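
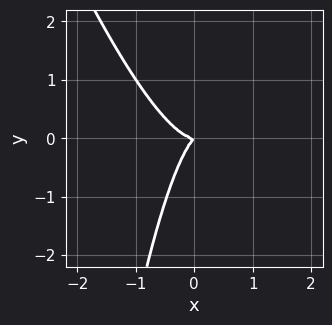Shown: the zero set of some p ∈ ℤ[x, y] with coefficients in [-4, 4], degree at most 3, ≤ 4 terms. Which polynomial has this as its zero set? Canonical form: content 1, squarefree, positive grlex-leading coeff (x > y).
3*x^3 + x^2*y - x*y + y^2

1. Degree: the shape is more complex than any degree-2 curve, so deg p = 3.
2. Checking where it meets the axes: one y-axis crossing is at y = 0; it meets the x-axis at x = 0 (among the integer gridlines).
3. Matching integer coefficients to the picture gives p.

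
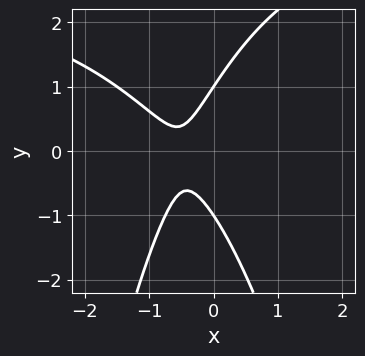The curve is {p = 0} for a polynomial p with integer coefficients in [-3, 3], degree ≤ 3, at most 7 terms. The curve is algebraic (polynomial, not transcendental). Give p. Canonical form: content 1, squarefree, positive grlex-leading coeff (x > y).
x^2*y - 3*x^2 + y^2 - 3*x - 1

First, deg p = 3.
Then, observable constraints: among the integer gridlines, it crosses the y-axis at y ∈ {-1, 1}; it misses every integer gridline on the x-axis.
Finally, putting this together gives p.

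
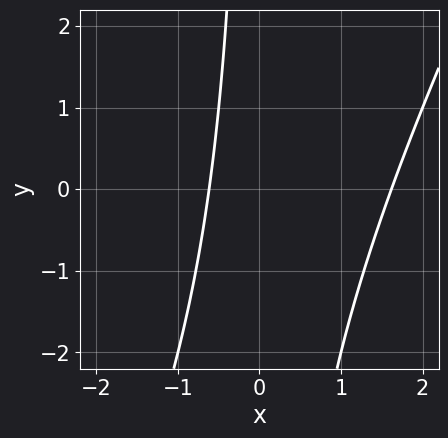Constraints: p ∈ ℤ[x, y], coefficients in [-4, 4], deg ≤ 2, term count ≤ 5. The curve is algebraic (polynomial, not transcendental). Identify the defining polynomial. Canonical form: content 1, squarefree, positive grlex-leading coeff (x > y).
2*x^2 - x*y - 2*x - 2

(a) deg p = 2.
(b) From the axis intercepts and sections: the curve avoids every integer y-axis point in the box.
(c) Fitting integer coefficients to these (and the overall shape) gives p.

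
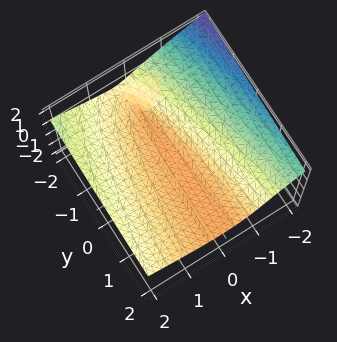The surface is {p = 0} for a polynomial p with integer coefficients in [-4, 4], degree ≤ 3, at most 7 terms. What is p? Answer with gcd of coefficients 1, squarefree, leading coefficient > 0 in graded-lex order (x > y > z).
3*z^3 - 2*x^2 + 3*x*z + 2*y*z + 3*z

(a) The picture has 2 separate pieces.
(b) deg p = 3.
(c) Reading off the gridlines: the visible y-axis segment lies entirely on the surface; one z-axis crossing is at z = 0; it meets the x-axis at x = 0 (among the integer gridlines).
(d) The integer polynomial consistent with all of this is the stated p.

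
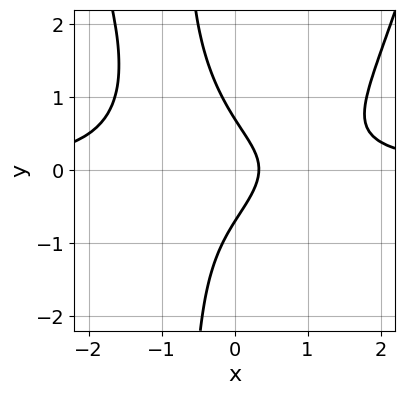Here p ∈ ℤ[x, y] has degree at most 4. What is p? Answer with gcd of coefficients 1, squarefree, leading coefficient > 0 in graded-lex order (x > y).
2*x^3*y - 3*x*y^2 - 2*y^2 - 3*x + 1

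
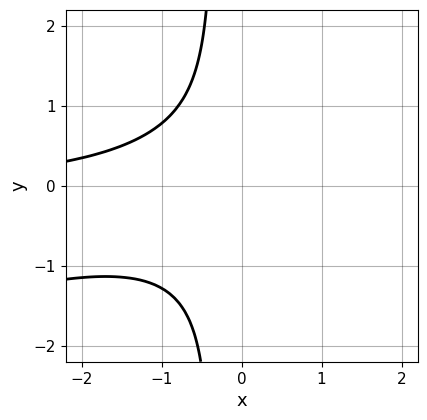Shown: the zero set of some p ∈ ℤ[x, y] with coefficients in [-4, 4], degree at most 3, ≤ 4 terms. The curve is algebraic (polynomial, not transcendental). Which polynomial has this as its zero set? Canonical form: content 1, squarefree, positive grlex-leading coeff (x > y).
x^2*y - 3*x*y^2 - y^2 - 2

Degree: no degree-2 curve has this shape, so deg p = 3.
Against the integer gridlines: the curve avoids every integer x-axis point in the box; no y-intercept at any integer in the box.
Together with the visible shape, these determine p as stated.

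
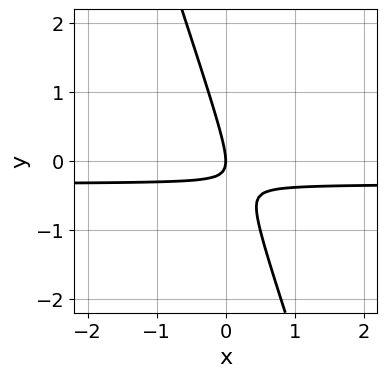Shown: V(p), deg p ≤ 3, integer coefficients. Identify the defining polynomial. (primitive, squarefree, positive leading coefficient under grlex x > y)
First, deg p = 2. The shape is more complex than any degree-1 curve.
Next, from the visible intercepts: it crosses the x-axis at the gridline x = 0; one y-axis crossing is at y = 0.
Finally, solving for integer coefficients yields p as stated.

3*x*y + y^2 + x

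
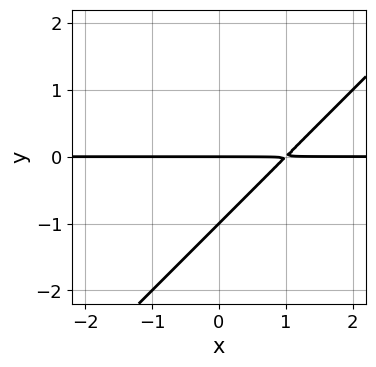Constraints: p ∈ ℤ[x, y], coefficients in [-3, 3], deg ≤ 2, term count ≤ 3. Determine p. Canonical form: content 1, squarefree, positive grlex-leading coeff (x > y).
x*y - y^2 - y

The degree is 2 — no degree-1 curve has this shape.
Checking where it meets the axes: among the integer gridlines, it crosses the y-axis at y ∈ {-1, 0}; the visible x-axis segment lies entirely on the curve.
Fitting integer coefficients to these (and the overall shape) gives p.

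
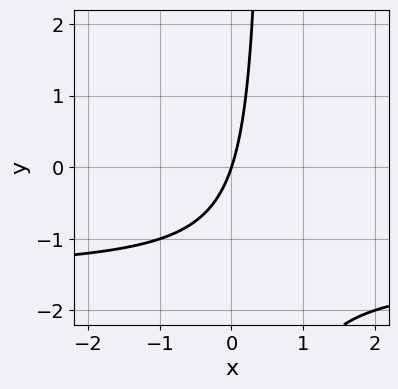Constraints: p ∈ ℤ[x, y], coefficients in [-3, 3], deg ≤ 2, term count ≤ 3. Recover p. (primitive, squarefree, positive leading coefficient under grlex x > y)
1. Degree: the shape is more complex than any degree-1 curve, so deg p = 2.
2. Observable constraints: one x-axis crossing is at x = 0; one y-axis crossing is at y = 0.
3. These observations pin down the coefficients.

2*x*y + 3*x - y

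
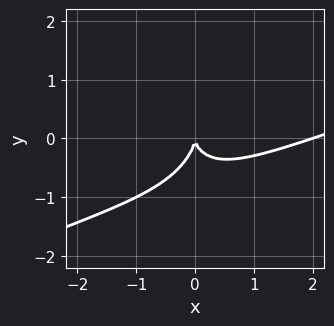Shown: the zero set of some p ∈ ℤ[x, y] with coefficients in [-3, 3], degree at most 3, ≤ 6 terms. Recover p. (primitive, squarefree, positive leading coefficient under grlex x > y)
1. Degree: the shape is more complex than any degree-2 curve, so deg p = 3.
2. Reading off the gridlines: among the integer gridlines, it crosses the x-axis at x ∈ {0, 2}; it meets the y-axis at y = 0 (among the integer gridlines).
3. Together with the visible shape, these determine p as stated.

x^3 - 3*x^2*y + x*y^2 - y^3 - 2*x^2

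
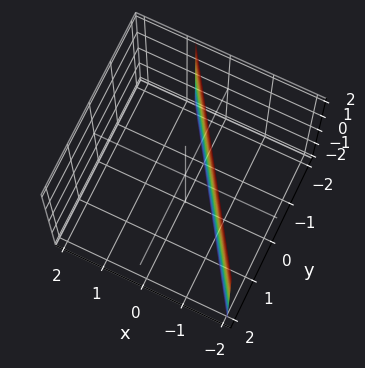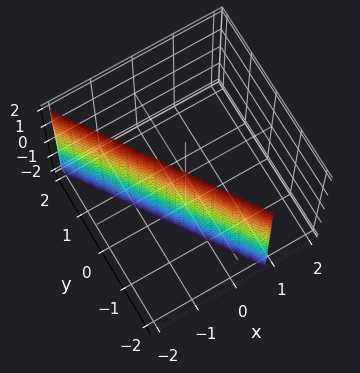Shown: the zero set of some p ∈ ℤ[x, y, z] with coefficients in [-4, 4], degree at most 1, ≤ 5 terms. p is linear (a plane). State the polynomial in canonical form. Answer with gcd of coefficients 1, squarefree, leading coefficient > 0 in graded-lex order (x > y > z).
3*x + 2*y + 2

Degree: every cross-section is a straight line — this is a plane, so deg p = 1.
Reading off the gridlines: the surface avoids every integer z-axis point in the box; it crosses the y-axis at the gridline y = -1.
The integer polynomial consistent with all of this is the stated p.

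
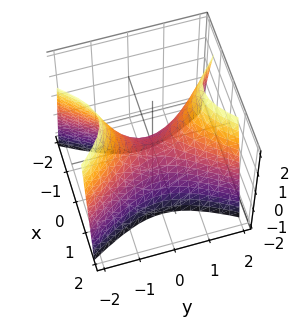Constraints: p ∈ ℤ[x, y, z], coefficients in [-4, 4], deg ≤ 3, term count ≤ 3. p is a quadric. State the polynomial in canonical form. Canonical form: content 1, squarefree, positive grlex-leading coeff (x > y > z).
2*x^2 - y^2 + z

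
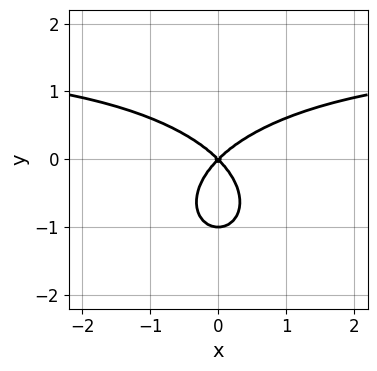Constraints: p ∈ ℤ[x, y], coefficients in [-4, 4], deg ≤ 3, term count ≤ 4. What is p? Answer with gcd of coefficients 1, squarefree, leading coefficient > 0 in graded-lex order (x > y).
2*x^2*y + 3*y^3 - 3*x^2 + 3*y^2

deg p = 3.
Symmetries: mirror symmetry x ↦ −x ⇒ only even powers of x.
Reading off the gridlines: among the integer gridlines, it crosses the y-axis at y ∈ {-1, 0}; one x-axis crossing is at x = 0.
Assembling these constraints gives the stated polynomial.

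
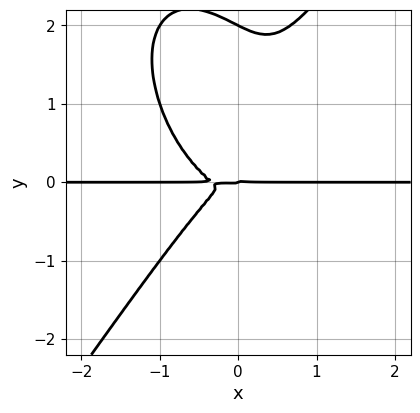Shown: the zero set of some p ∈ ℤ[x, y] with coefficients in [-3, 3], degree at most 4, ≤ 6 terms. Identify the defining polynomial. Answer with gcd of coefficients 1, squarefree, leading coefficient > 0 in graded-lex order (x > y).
3*x^3*y - y^4 + x^2*y - x*y^2 + 2*y^3

1. The degree is 4 — no degree-3 curve has this shape.
2. Reading off the gridlines: the visible x-axis segment lies entirely on the curve; among the integer gridlines, it crosses the y-axis at y ∈ {0, 2}.
3. Together with the visible shape, these determine p as stated.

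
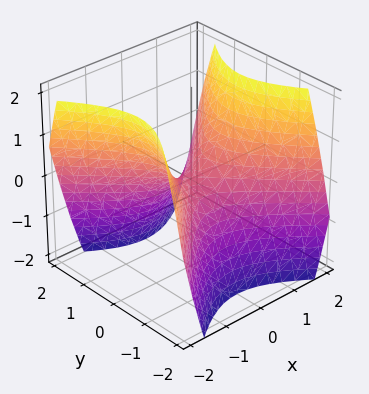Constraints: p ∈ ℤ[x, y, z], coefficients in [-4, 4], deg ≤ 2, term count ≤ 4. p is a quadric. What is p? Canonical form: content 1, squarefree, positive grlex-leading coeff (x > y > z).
1. The degree is 2 — a hyperbolic paraboloid; a quadric.
2. Symmetries: the x ↦ −x reflection is a symmetry, so x appears only in even powers; the y ↦ −y reflection is a symmetry, so y appears only in even powers.
3. From the axis intercepts and sections: it meets the x-axis at x = 0 (among the integer gridlines); it meets the y-axis at y = 0 (among the integer gridlines).
4. Matching integer coefficients to the picture gives p.

x^2 - y^2 - z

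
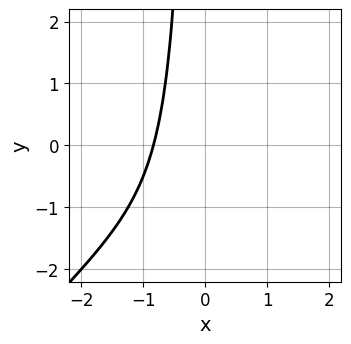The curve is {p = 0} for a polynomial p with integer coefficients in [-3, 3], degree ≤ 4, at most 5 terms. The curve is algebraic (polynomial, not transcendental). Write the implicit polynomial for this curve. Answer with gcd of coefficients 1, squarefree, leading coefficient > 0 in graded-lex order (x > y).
2*x^3 - 2*x^2*y + x + 2

1. The degree is 3 — a generic line meets the curve in up to 3 points.
2. From the axis intercepts and sections: it misses every integer gridline on the y-axis.
3. The integer polynomial consistent with all of this is the stated p.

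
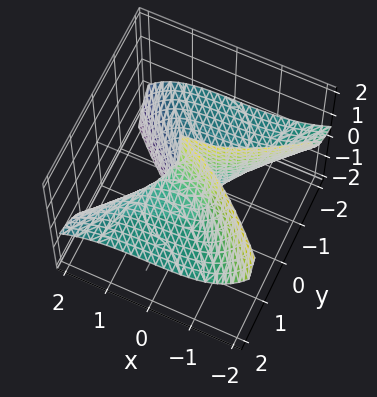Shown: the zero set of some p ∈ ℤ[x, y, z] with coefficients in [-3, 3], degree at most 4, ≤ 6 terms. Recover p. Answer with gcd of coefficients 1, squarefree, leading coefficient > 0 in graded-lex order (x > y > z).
First, degree: no degree-2 surface has this shape, so deg p = 3.
Then, reading off the gridlines: it crosses the y-axis at the gridline y = 0; the visible z-axis segment lies entirely on the surface.
Finally, the integer polynomial consistent with all of this is the stated p.

x^3 + x*y*z + 3*y^2*z - y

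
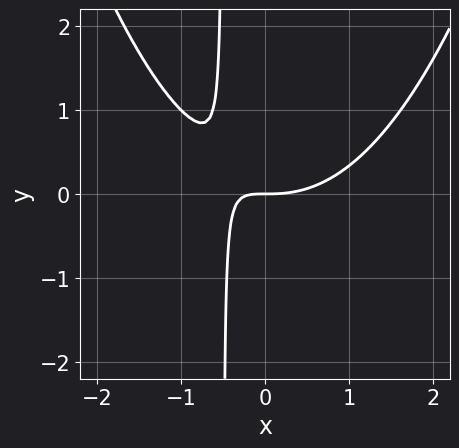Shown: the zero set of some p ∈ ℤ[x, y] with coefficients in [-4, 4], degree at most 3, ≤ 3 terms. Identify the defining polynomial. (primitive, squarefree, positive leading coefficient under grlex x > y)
(a) deg p = 3. A generic line meets the curve in up to 3 points.
(b) Checking where it meets the axes: it crosses the y-axis at the gridline y = 0; it meets the x-axis at x = 0 (among the integer gridlines).
(c) Fitting integer coefficients to these (and the overall shape) gives p.

x^3 - 2*x*y - y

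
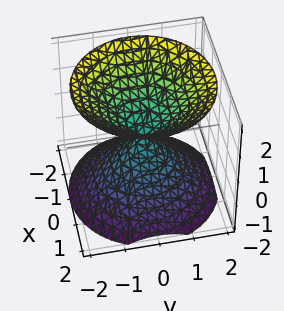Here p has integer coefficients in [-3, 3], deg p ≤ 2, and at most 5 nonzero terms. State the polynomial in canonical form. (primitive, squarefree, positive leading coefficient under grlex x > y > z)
There are 2 components. Treating them together as one polynomial.
Degree: two nappes meeting at a single point; a quadric, so deg p = 2.
By symmetry, every cross-section ⟂ z is a circle, so x, y appear only via x² + y²; mirror symmetry z ↦ −z ⇒ only even powers of z.
Reading off the gridlines: it meets the y-axis at y = 0 (among the integer gridlines); a circular section at z = -1 has radius exactly 1; it crosses the z-axis at the gridline z = 0.
Solving for integer coefficients yields p as stated.

x^2 + y^2 - z^2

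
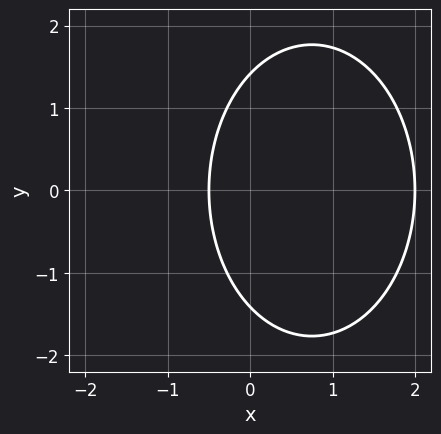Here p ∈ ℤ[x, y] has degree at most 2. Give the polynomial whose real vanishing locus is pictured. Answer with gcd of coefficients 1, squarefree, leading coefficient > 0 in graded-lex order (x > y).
2*x^2 + y^2 - 3*x - 2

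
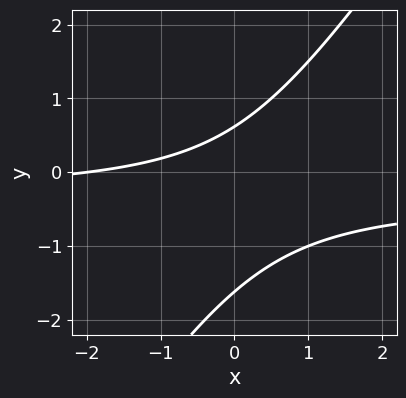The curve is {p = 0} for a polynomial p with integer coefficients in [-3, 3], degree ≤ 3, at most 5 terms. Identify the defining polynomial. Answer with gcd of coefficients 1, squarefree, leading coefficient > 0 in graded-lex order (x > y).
3*x*y - 2*y^2 + x - 2*y + 2

(a) Degree: no degree-1 curve has this shape, so deg p = 2.
(b) Against the integer gridlines: one x-axis crossing is at x = -2.
(c) Solving for integer coefficients yields p as stated.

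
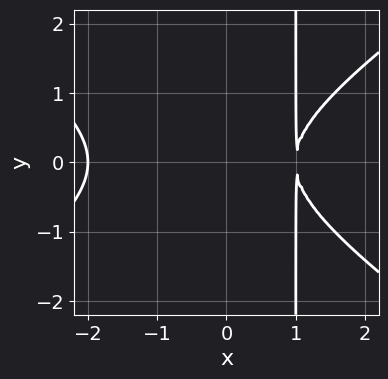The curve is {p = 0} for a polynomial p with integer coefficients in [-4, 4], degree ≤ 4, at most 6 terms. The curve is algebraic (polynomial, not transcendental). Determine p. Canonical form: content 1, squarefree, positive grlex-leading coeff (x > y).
deg p = 3. The shape is more complex than any degree-2 curve.
Symmetries: the y ↦ −y reflection is a symmetry, so y appears only in even powers.
Checking where it meets the axes: it meets the x-axis at x = -2 (among the integer gridlines); it misses every integer gridline on the y-axis.
Assembling these constraints gives the stated polynomial.

x^3 - 2*x*y^2 + 2*y^2 - 3*x + 2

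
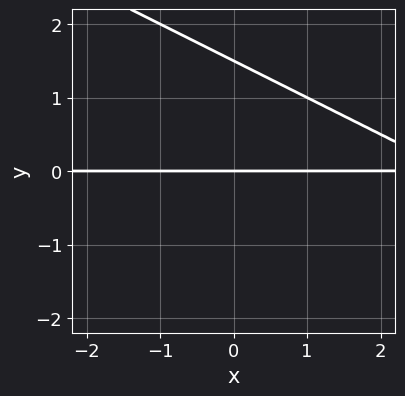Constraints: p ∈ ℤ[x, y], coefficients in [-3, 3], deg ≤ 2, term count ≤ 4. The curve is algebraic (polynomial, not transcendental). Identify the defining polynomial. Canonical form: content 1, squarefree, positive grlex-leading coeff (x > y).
x*y + 2*y^2 - 3*y

1. deg p = 2. The shape is more complex than any degree-1 curve.
2. From the axis intercepts and sections: the visible x-axis segment lies entirely on the curve; it meets the y-axis at y = 0 (among the integer gridlines).
3. Assembling these constraints gives the stated polynomial.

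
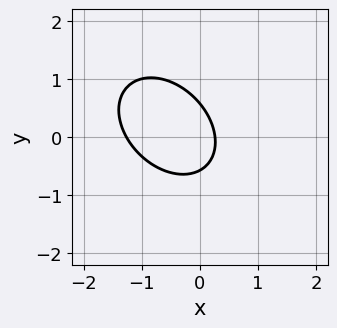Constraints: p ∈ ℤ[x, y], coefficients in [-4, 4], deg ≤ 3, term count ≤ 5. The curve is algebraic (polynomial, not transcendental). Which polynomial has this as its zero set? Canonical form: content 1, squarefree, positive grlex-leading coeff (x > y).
deg p = 2. No degree-1 curve has this shape.
Putting this together gives p.

3*x^2 + 2*x*y + 3*y^2 + 3*x - 1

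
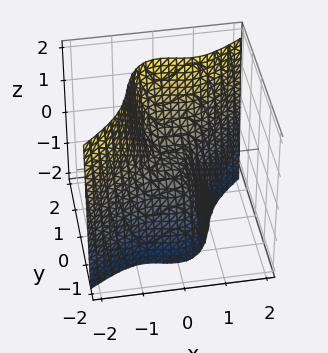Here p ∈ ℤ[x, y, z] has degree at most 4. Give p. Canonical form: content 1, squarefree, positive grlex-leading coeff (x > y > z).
2*x^3 - 2*x^2*y - y^3 + z

1. The degree is 3 — a generic line meets the surface in up to 3 points.
2. From the visible intercepts: one x-axis crossing is at x = 0; one y-axis crossing is at y = 0.
3. The integer polynomial consistent with all of this is the stated p.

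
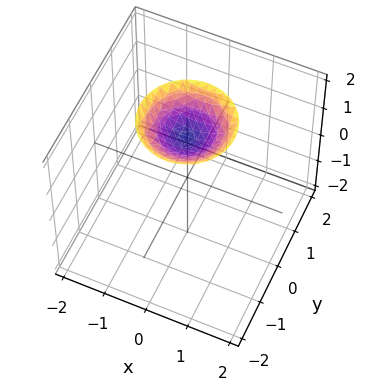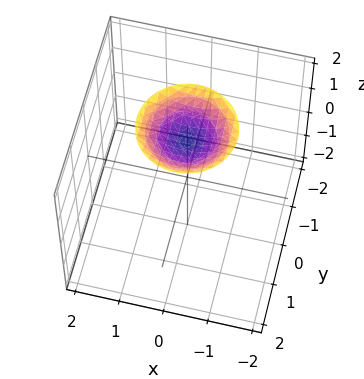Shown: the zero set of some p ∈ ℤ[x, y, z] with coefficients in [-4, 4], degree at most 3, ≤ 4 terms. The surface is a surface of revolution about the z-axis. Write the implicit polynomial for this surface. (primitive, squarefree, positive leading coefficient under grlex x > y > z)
Degree: a generic line meets the surface in up to 2 points, so deg p = 2.
Symmetry: the surface is invariant under rotation about z: p = q(x² + y², z).
Observable constraints: a circular section at z = 2 has radius exactly 1; the surface avoids every integer y-axis point in the box; it misses every integer gridline on the x-axis.
These observations pin down the coefficients.

x^2 + y^2 - 2*z + 3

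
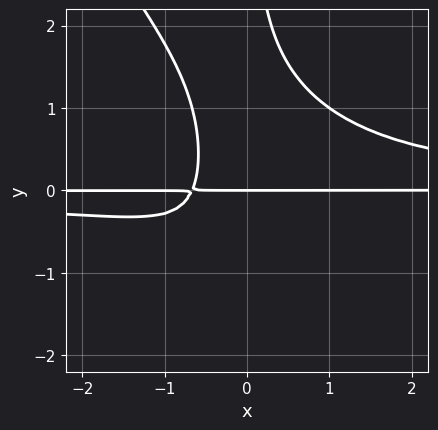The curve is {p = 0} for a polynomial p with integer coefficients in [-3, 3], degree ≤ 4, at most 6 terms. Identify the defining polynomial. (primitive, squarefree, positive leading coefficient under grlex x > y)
3*x^2*y^2 + 2*x*y^3 - 3*x*y - 2*y

First, degree: a generic line meets the curve in up to 4 points, so deg p = 4.
Then, against the integer gridlines: one y-axis crossing is at y = 0; the visible x-axis segment lies entirely on the curve.
Finally, assembling these constraints gives the stated polynomial.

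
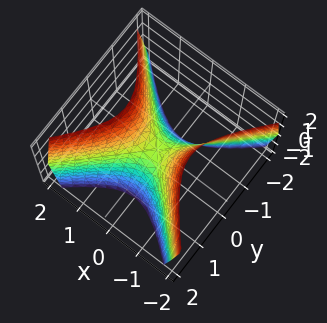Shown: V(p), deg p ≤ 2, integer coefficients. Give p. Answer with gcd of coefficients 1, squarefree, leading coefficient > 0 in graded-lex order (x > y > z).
2*x^2 - 2*y^2 - z

First, degree: a saddle surface; a quadric, so deg p = 2.
Next, symmetries: mirror symmetry x ↦ −x ⇒ only even powers of x; the y ↦ −y reflection is a symmetry, so y appears only in even powers.
Next, observable constraints: it crosses the y-axis at the gridline y = 0; it meets the z-axis at z = 0 (among the integer gridlines); it crosses the x-axis at the gridline x = 0.
Finally, matching integer coefficients to the picture gives p.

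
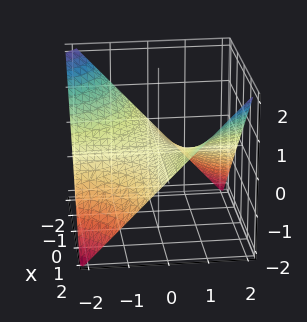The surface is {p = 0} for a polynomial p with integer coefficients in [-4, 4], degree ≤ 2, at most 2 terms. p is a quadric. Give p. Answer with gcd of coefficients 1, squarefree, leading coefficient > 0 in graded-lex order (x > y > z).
First, the degree is 2 — a saddle surface; a quadric.
Then, from the visible intercepts: the visible x-axis segment lies entirely on the surface; the visible y-axis segment lies entirely on the surface.
Finally, these observations pin down the coefficients.

x*y - 2*z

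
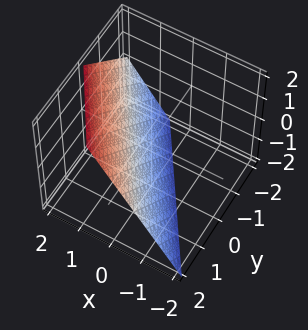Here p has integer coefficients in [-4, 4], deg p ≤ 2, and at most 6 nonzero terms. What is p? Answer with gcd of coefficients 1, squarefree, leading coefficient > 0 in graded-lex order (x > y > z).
First, the degree is 1 — every cross-section is a straight line — this is a plane.
Next, observable constraints: one z-axis crossing is at z = -1; it meets the y-axis at y = 1 (among the integer gridlines).
Finally, these observations pin down the coefficients.

3*x + 2*y - 2*z - 2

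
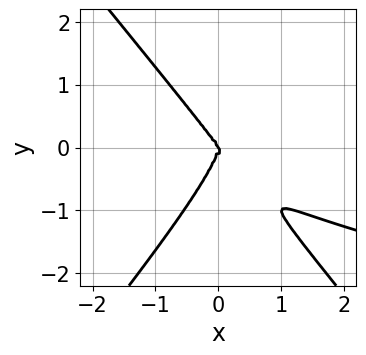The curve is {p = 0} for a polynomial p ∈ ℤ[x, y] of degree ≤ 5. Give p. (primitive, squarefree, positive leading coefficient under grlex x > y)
First, degree: a generic line meets the curve in up to 4 points, so deg p = 4.
Then, checking where it meets the axes: one y-axis crossing is at y = 0; it meets the x-axis at x = 0 (among the integer gridlines).
Finally, assembling these constraints gives the stated polynomial.

3*x^2*y^2 - 2*y^4 - 3*x^3 - 2*x^2*y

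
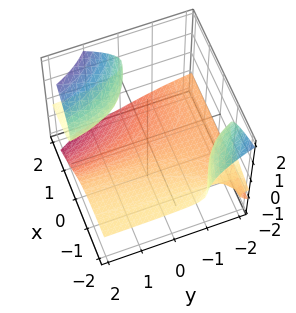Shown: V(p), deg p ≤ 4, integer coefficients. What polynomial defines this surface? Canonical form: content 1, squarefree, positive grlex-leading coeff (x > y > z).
There are 2 components.
deg p = 3.
From the visible intercepts: no y-intercept at any integer in the box; it meets the z-axis at z = -1 (among the integer gridlines); the surface avoids every integer x-axis point in the box.
Fitting integer coefficients to these (and the overall shape) gives p.

2*x*y*z - 2*z^3 + x*y + 2*x*z - 2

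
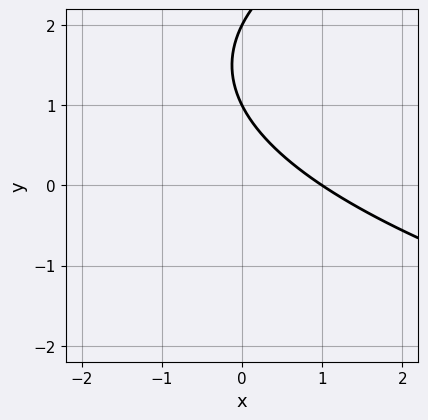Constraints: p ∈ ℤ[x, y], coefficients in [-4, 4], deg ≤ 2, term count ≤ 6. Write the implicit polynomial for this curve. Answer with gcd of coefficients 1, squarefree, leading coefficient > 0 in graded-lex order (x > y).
(a) The degree is 2 — a generic line meets the curve in up to 2 points.
(b) Checking where it meets the axes: the y-axis gridline crossings are at y ∈ {1, 2}; one x-axis crossing is at x = 1.
(c) Together with the visible shape, these determine p as stated.

y^2 - 2*x - 3*y + 2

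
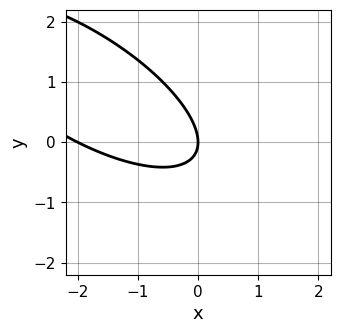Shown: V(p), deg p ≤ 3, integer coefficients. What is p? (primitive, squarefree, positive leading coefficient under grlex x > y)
x^2 + 2*x*y + 2*y^2 + 2*x

1. The degree is 2 — no degree-1 curve has this shape.
2. Checking where it meets the axes: it crosses the y-axis at the gridline y = 0; among the integer gridlines, it crosses the x-axis at x ∈ {-2, 0}.
3. Fitting integer coefficients to these (and the overall shape) gives p.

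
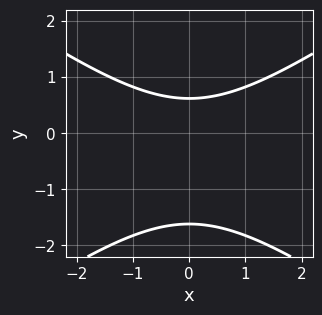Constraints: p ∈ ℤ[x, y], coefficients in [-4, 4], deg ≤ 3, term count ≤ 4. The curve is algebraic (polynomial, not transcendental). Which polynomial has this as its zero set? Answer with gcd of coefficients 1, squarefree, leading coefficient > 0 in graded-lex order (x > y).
x^2 - 2*y^2 - 2*y + 2

First, degree: a generic line meets the curve in up to 2 points, so deg p = 2.
Next, symmetries: mirror symmetry x ↦ −x ⇒ only even powers of x.
Next, against the integer gridlines: the curve avoids every integer x-axis point in the box.
Finally, together with the visible shape, these determine p as stated.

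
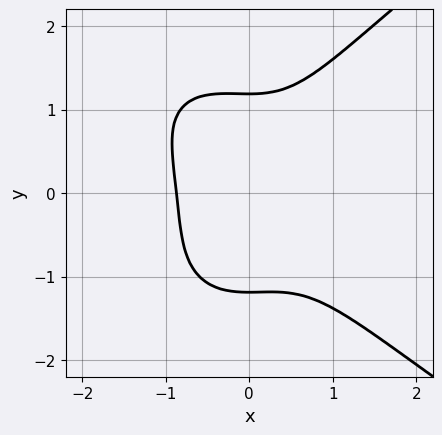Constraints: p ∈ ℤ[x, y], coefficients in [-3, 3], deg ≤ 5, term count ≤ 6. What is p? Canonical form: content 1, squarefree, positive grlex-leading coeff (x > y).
y^4 - 3*x^3 - x^2*y - 2

1. deg p = 4.
2. Putting this together gives p.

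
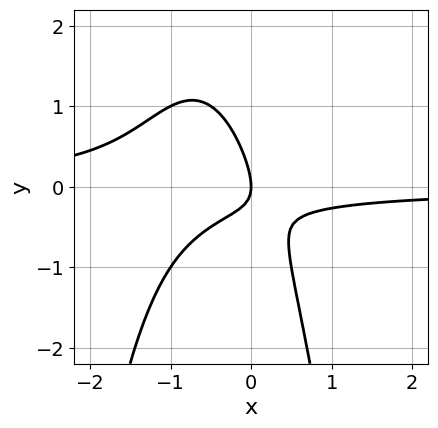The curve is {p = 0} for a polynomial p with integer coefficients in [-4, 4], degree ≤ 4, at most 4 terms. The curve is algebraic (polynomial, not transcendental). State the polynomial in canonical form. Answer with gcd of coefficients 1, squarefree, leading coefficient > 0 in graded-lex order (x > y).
2*x^2*y + 2*x*y + y^2 + x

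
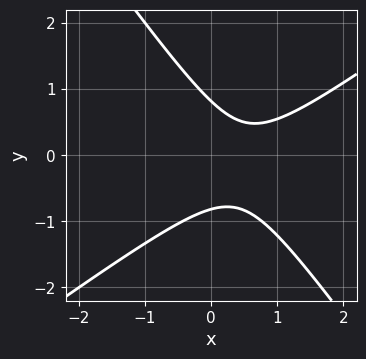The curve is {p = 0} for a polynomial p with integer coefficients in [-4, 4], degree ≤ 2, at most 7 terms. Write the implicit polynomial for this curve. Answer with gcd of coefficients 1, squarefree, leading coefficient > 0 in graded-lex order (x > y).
3*x^2 - 2*x*y - 3*y^2 - 3*x + 2

Degree: a generic line meets the curve in up to 2 points, so deg p = 2.
Observable constraints: it misses every integer gridline on the x-axis.
Matching integer coefficients to the picture gives p.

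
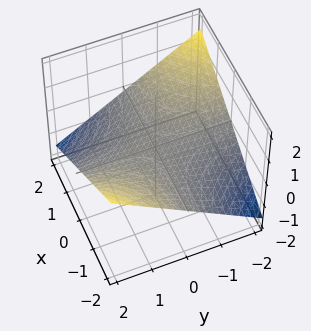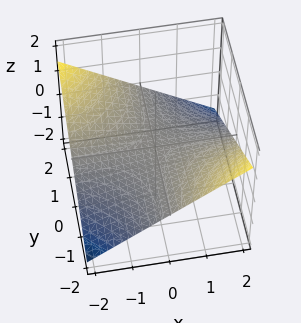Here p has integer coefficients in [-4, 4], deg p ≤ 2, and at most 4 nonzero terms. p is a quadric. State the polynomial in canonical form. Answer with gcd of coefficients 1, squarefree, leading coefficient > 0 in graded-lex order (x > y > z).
(a) Degree: a hyperbolic paraboloid; a quadric, so deg p = 2.
(b) Observable constraints: one z-axis crossing is at z = 0; the visible y-axis segment lies entirely on the surface; every point of the x-axis in the box is on the surface.
(c) Together with the visible shape, these determine p as stated.

x*y + 3*z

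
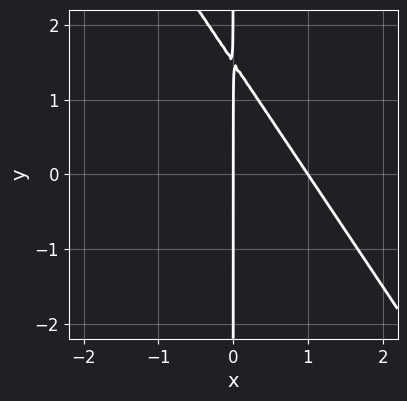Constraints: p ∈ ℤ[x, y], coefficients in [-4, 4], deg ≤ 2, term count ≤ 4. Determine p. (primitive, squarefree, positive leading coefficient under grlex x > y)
3*x^2 + 2*x*y - 3*x

1. Degree: no degree-1 curve has this shape, so deg p = 2.
2. Checking where it meets the axes: the x-axis gridline crossings are at x ∈ {0, 1}; every point of the y-axis in the box is on the curve.
3. Assembling these constraints gives the stated polynomial.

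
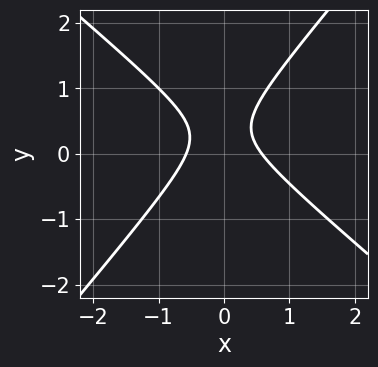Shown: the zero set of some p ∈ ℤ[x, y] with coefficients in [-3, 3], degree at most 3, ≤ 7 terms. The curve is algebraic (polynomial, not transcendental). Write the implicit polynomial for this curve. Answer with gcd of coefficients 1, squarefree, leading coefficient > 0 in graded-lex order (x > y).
The degree is 2 — no degree-1 curve has this shape.
Against the integer gridlines: no y-intercept at any integer in the box.
Matching integer coefficients to the picture gives p.

3*x^2 + x*y - 3*y^2 + 2*y - 1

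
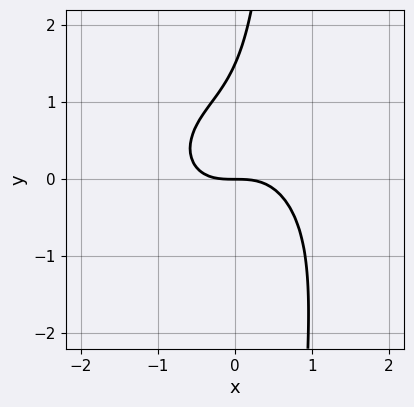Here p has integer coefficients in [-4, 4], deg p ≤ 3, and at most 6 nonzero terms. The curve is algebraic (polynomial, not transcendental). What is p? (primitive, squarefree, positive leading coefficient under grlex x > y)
3*x^3 + 3*x*y^2 - 2*y^2 + 3*y

The degree is 3 — a generic line meets the curve in up to 3 points.
Reading off the gridlines: it crosses the x-axis at the gridline x = 0; it meets the y-axis at y = 0 (among the integer gridlines).
These observations pin down the coefficients.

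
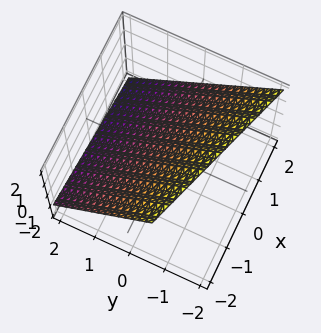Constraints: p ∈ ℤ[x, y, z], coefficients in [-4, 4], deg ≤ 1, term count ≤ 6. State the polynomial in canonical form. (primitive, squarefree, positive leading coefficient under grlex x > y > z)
First, deg p = 1. The surface is flat (a plane).
Then, against the integer gridlines: one x-axis crossing is at x = 2.
Finally, putting this together gives p.

x + 3*y + 3*z - 2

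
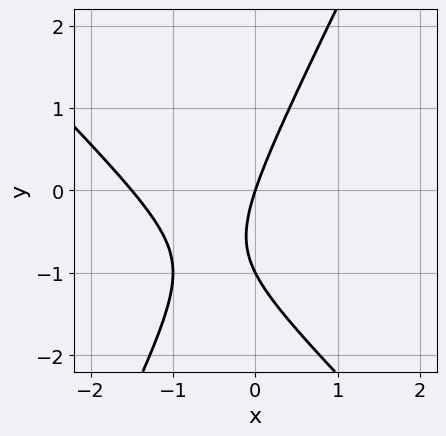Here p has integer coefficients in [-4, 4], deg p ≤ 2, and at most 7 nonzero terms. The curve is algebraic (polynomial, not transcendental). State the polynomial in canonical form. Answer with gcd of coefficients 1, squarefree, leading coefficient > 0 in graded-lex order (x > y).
The degree is 2 — the shape is more complex than any degree-1 curve.
From the axis intercepts and sections: the y-axis gridline crossings are at y ∈ {-1, 0}; it crosses the x-axis at the gridline x = 0.
Solving for integer coefficients yields p as stated.

2*x^2 + x*y - y^2 + 3*x - y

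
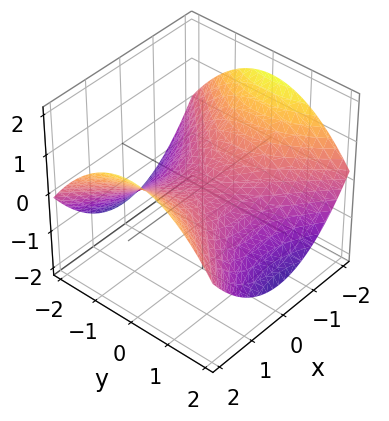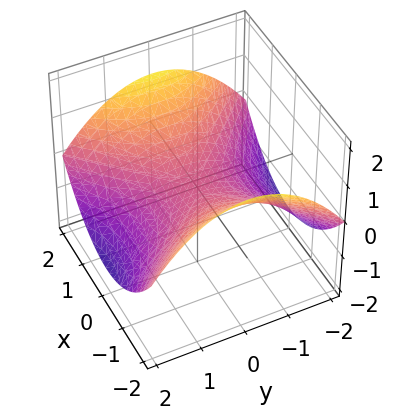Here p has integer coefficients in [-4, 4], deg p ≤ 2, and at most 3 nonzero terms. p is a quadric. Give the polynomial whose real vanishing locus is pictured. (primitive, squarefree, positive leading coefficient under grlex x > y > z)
x^2 - y^2 - 3*z

(a) Degree: a hyperbolic paraboloid; a quadric, so deg p = 2.
(b) Symmetries: the y ↦ −y reflection is a symmetry, so y appears only in even powers; it's symmetric under x → −x, forcing even powers of x.
(c) From the visible intercepts: it crosses the z-axis at the gridline z = 0; it crosses the x-axis at the gridline x = 0.
(d) Assembling these constraints gives the stated polynomial.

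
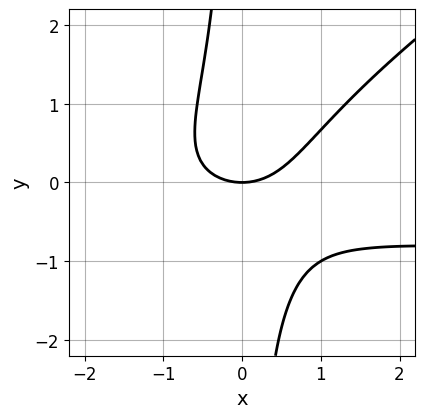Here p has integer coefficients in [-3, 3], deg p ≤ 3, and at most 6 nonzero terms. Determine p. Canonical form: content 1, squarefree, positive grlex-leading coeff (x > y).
deg p = 3.
Checking where it meets the axes: one x-axis crossing is at x = 0; one y-axis crossing is at y = 0.
These observations pin down the coefficients.

2*x^2*y - 3*x*y^2 + 2*x^2 - 3*y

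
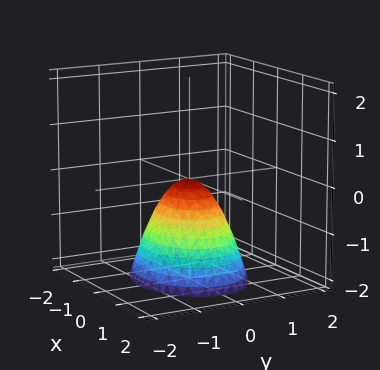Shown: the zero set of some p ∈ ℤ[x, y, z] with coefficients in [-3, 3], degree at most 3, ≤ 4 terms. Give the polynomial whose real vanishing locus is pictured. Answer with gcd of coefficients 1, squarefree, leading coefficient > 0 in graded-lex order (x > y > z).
2*x^2 + 3*y^2 + 2*z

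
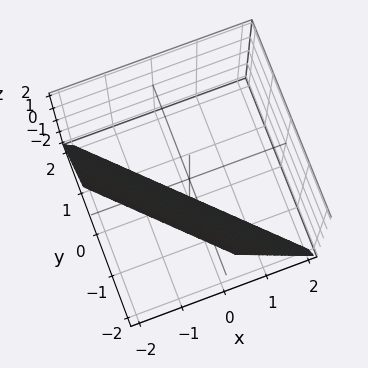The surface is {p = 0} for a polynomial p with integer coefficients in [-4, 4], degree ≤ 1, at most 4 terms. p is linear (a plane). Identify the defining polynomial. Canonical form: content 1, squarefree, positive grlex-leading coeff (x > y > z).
(a) Degree: every cross-section is a straight line — this is a plane, so deg p = 1.
(b) Reading off the gridlines: one x-axis crossing is at x = -1; it crosses the y-axis at the gridline y = -1; it meets the z-axis at z = -2 (among the integer gridlines).
(c) Together with the visible shape, these determine p as stated.

2*x + 2*y + z + 2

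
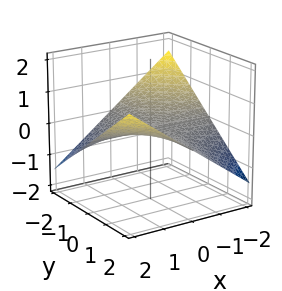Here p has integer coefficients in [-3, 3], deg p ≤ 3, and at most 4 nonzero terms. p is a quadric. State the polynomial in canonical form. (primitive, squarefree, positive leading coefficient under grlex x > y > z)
The degree is 2 — a saddle surface; a quadric.
Reading off the gridlines: every point of the x-axis in the box is on the surface; the visible y-axis segment lies entirely on the surface; one z-axis crossing is at z = 0.
The integer polynomial consistent with all of this is the stated p.

x*y - 3*z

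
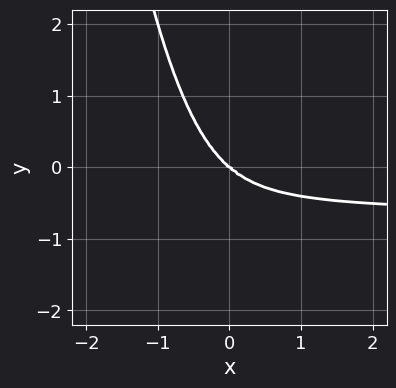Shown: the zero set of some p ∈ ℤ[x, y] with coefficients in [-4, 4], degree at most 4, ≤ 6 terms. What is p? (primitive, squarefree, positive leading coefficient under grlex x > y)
First, the degree is 4 — no degree-3 curve has this shape.
Next, checking where it meets the axes: it meets the x-axis at x = 0 (among the integer gridlines); one y-axis crossing is at y = 0.
Finally, the integer polynomial consistent with all of this is the stated p.

3*x^3*y - 3*x^2*y^2 + 2*x^3 - x*y^2 + 2*y^3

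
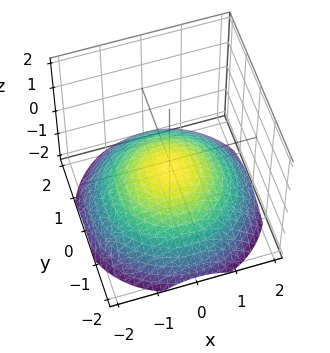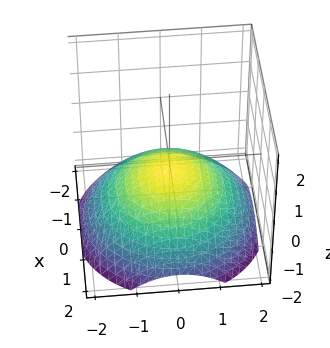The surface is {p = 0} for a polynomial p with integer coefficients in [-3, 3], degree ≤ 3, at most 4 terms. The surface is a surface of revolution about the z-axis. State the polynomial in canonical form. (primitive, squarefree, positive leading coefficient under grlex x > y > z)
(a) deg p = 2. The shape is more complex than any degree-1 surface.
(b) By symmetry, the surface is invariant under rotation about z: p = q(x² + y², z).
(c) From the visible intercepts: it misses every integer gridline on the y-axis; the surface avoids every integer x-axis point in the box; a circular section at z = -1 has radius between 1 and 2.
(d) Matching integer coefficients to the picture gives p.

x^2 + y^2 + 3*z + 1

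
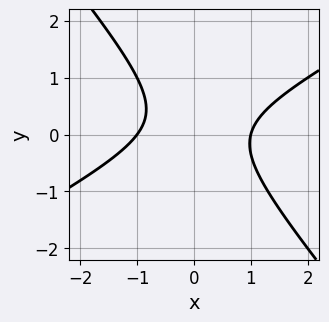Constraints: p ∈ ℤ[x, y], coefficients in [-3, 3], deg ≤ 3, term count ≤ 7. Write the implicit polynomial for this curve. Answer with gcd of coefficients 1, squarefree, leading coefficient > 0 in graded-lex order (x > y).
2*x^2 - 2*x*y - 3*y^2 + y - 2

First, degree: a generic line meets the curve in up to 2 points, so deg p = 2.
Next, observable constraints: it misses every integer gridline on the y-axis; among the integer gridlines, it crosses the x-axis at x ∈ {-1, 1}.
Finally, fitting integer coefficients to these (and the overall shape) gives p.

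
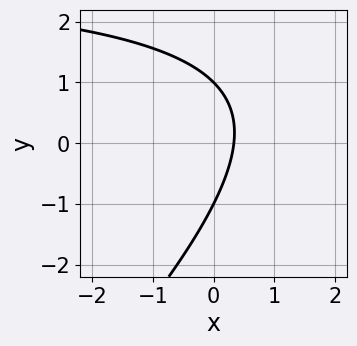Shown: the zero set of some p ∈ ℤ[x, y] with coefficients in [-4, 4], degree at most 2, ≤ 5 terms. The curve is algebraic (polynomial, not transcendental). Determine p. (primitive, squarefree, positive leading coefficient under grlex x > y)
First, the degree is 2 — a generic line meets the curve in up to 2 points.
Then, checking where it meets the axes: among the integer gridlines, it crosses the y-axis at y ∈ {-1, 1}.
Finally, putting this together gives p.

x*y - y^2 - 3*x + 1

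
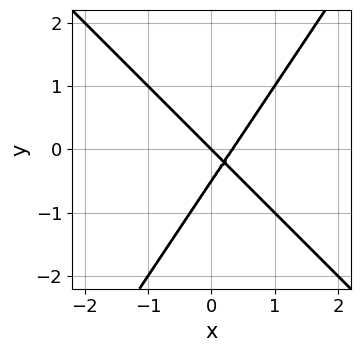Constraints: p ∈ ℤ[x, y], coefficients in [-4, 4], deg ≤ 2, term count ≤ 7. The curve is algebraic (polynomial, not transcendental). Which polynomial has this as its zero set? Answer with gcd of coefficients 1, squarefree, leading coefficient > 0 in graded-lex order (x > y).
(a) deg p = 2.
(b) From the visible intercepts: one x-axis crossing is at x = 0; it meets the y-axis at y = 0 (among the integer gridlines).
(c) Solving for integer coefficients yields p as stated.

3*x^2 + x*y - 2*y^2 - x - y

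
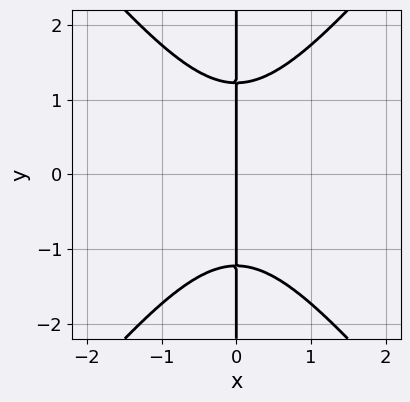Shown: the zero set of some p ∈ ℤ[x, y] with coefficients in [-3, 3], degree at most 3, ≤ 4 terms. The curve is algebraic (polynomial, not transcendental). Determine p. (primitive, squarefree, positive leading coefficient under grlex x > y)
(a) The degree is 3 — no degree-2 curve has this shape.
(b) Symmetries: mirror symmetry y ↦ −y ⇒ only even powers of y.
(c) From the visible intercepts: it crosses the x-axis at the gridline x = 0; every point of the y-axis in the box is on the curve.
(d) Fitting integer coefficients to these (and the overall shape) gives p.

3*x^3 - 2*x*y^2 + 3*x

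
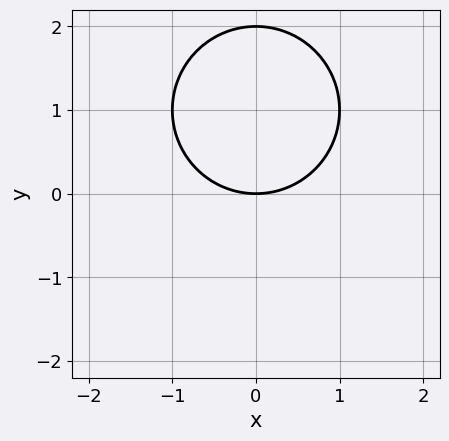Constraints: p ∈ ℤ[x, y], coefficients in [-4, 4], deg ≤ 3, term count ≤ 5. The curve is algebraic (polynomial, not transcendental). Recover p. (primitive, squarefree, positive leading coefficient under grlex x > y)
1. The degree is 2 — no degree-1 curve has this shape.
2. Symmetries: mirror symmetry x ↦ −x ⇒ only even powers of x.
3. Observable constraints: it crosses the x-axis at the gridline x = 0; among the integer gridlines, it crosses the y-axis at y ∈ {0, 2}.
4. The integer polynomial consistent with all of this is the stated p.

x^2 + y^2 - 2*y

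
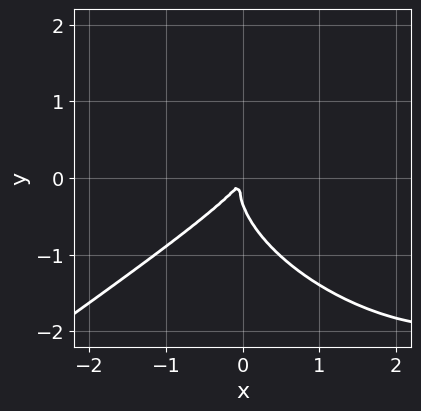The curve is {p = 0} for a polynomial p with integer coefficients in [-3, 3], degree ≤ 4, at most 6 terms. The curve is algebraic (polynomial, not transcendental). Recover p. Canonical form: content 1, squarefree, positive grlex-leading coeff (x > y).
(a) deg p = 3. The shape is more complex than any degree-2 curve.
(b) Matching integer coefficients to the picture gives p.

x^3 - 3*y^3 - 3*x^2 + 3*x*y - y^2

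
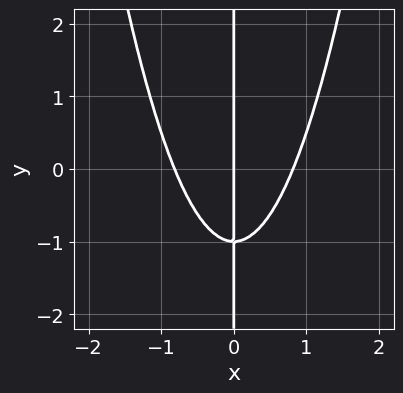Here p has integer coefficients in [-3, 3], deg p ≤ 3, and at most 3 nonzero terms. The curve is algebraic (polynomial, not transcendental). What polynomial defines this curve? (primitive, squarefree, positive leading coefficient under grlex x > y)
3*x^3 - 2*x*y - 2*x

First, the degree is 3 — a generic line meets the curve in up to 3 points.
Next, from the visible intercepts: every point of the y-axis in the box is on the curve; one x-axis crossing is at x = 0.
Finally, assembling these constraints gives the stated polynomial.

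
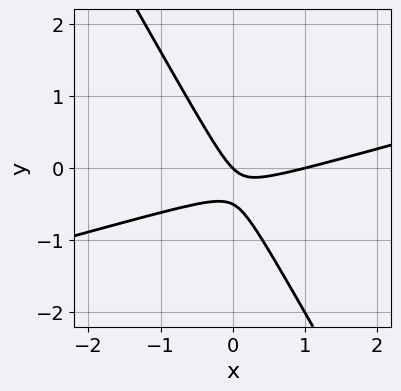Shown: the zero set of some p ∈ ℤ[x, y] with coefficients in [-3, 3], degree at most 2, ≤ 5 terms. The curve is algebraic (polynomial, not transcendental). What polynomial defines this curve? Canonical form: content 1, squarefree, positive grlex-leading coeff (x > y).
x^2 - 3*x*y - 2*y^2 - x - y

The degree is 2 — the shape is more complex than any degree-1 curve.
From the axis intercepts and sections: it meets the y-axis at y = 0 (among the integer gridlines); among the integer gridlines, it crosses the x-axis at x ∈ {0, 1}.
Putting this together gives p.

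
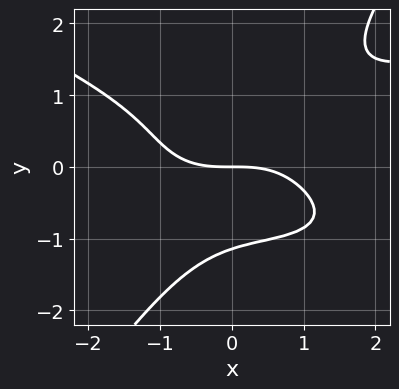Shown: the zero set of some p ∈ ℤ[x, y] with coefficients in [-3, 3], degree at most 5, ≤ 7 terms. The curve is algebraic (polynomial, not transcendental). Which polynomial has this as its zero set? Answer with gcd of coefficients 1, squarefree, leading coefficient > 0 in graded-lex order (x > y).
x^2*y^2 + 2*x*y^3 - 2*y^4 - x^3 - 3*y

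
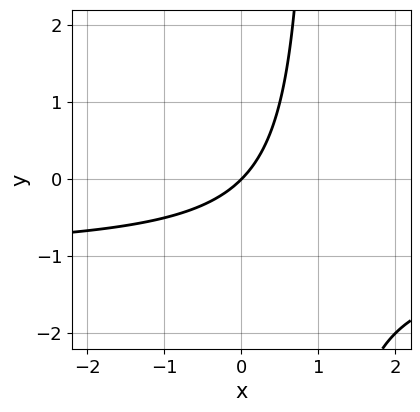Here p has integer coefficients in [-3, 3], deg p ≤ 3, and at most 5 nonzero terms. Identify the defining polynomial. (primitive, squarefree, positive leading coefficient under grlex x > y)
x*y + x - y

Degree: a generic line meets the curve in up to 2 points, so deg p = 2.
Against the integer gridlines: it meets the y-axis at y = 0 (among the integer gridlines); it meets the x-axis at x = 0 (among the integer gridlines).
The integer polynomial consistent with all of this is the stated p.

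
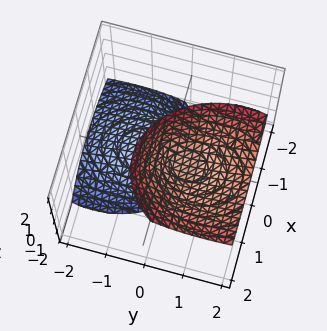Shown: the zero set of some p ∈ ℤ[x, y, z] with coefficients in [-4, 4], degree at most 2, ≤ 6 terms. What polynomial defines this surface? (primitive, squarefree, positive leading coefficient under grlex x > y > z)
3*x^2 - 2*x*z + 2*y^2 - 3*y*z - z^2 + 1

First, the picture has 2 separate pieces. They look like related sheets of one shape, so recover p as a whole.
Next, degree: a generic line meets the surface in up to 2 points, so deg p = 2.
Then, checking where it meets the axes: no y-intercept at any integer in the box; the z-axis gridline crossings are at z ∈ {-1, 1}; the surface avoids every integer x-axis point in the box.
Finally, assembling these constraints gives the stated polynomial.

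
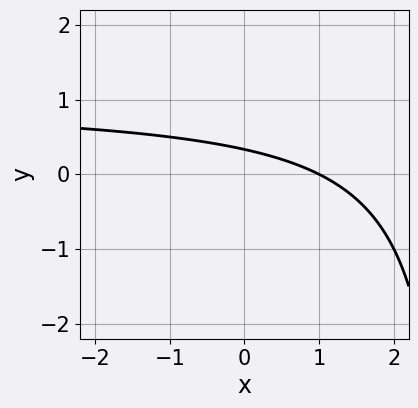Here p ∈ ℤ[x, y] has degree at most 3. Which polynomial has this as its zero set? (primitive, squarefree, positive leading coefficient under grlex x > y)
x*y - x - 3*y + 1

(a) Degree: the shape is more complex than any degree-1 curve, so deg p = 2.
(b) Against the integer gridlines: it meets the x-axis at x = 1 (among the integer gridlines).
(c) Solving for integer coefficients yields p as stated.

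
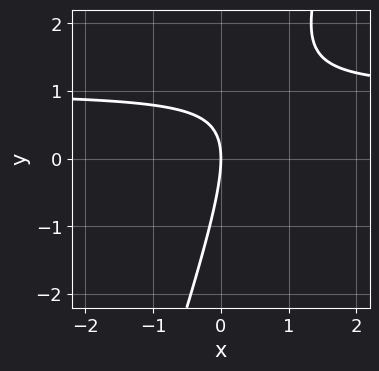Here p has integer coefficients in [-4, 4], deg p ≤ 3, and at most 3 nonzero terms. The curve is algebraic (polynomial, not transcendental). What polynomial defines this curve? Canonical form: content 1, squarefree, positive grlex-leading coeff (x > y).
3*x*y - y^2 - 3*x

(a) deg p = 2. The shape is more complex than any degree-1 curve.
(b) Checking where it meets the axes: one y-axis crossing is at y = 0; it meets the x-axis at x = 0 (among the integer gridlines).
(c) Solving for integer coefficients yields p as stated.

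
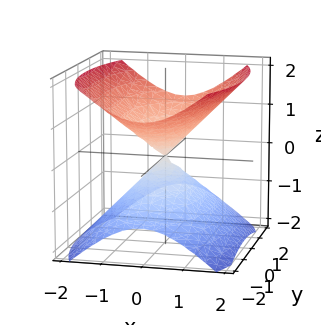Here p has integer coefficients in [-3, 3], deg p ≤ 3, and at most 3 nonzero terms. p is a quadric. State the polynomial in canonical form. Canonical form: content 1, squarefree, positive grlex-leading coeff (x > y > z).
1. The picture has 2 separate pieces. They look like related sheets of one shape, so recover p as a whole.
2. Degree: two nappes meeting at a single point; a quadric, so deg p = 2.
3. Symmetries: the y ↦ −y reflection is a symmetry, so y appears only in even powers; mirror symmetry z ↦ −z ⇒ only even powers of z; the x ↦ −x reflection is a symmetry, so x appears only in even powers.
4. Against the integer gridlines: it crosses the x-axis at the gridline x = 0; it crosses the z-axis at the gridline z = 0; it crosses the y-axis at the gridline y = 0.
5. Putting this together gives p.

3*x^2 + y^2 - 3*z^2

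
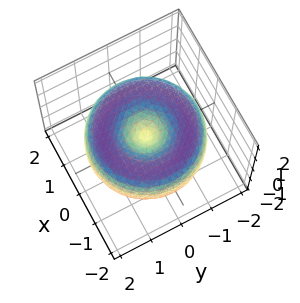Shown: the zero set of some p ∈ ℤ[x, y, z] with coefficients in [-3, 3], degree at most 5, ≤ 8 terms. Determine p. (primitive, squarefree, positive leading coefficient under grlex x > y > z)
1. Degree: the shape is more complex than any degree-3 surface, so deg p = 4.
2. Symmetries: rotational symmetry about the z-axis ⇒ p depends on x, y only through x² + y².
3. Reading off the gridlines: a circular section at z = 0 has radius between 1 and 2; one y-axis crossing is at y = 0.
4. Putting this together gives p.

x^4 + 2*x^2*y^2 + y^4 - 3*x^2 - 3*y^2 + 3*z^2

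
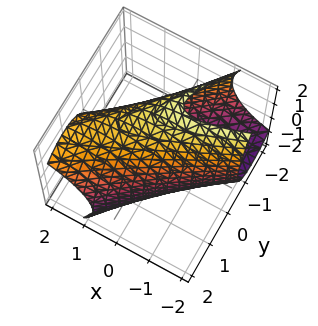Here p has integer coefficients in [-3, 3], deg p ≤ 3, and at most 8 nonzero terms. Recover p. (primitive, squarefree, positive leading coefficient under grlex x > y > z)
1. The degree is 2 — the shape is more complex than any degree-1 surface.
2. Matching integer coefficients to the picture gives p.

x^2 - 3*x*y + 2*y^2 + y*z + z^2 - 3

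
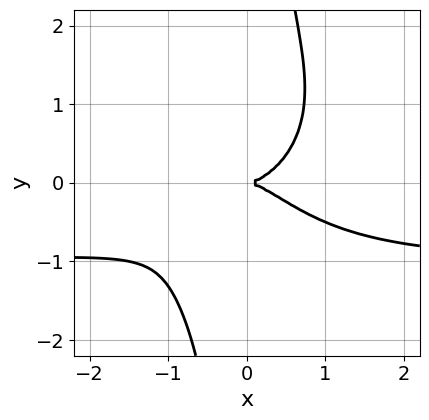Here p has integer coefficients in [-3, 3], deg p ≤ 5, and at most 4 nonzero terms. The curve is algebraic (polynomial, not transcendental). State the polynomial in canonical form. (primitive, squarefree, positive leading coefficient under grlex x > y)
2*x^3*y + 2*x*y^3 + 2*x^3 - 3*y^2

(a) deg p = 4. The shape is more complex than any degree-3 curve.
(b) Reading off the gridlines: one x-axis crossing is at x = 0; one y-axis crossing is at y = 0.
(c) These observations pin down the coefficients.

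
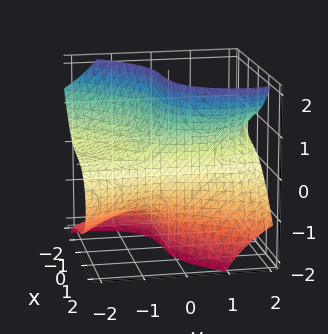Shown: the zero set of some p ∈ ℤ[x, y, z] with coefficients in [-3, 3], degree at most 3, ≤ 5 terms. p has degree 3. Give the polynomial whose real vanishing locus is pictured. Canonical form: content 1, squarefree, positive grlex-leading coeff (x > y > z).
deg p = 3.
Checking where it meets the axes: the surface avoids every integer y-axis point in the box; no z-intercept at any integer in the box.
Fitting integer coefficients to these (and the overall shape) gives p.

2*x^3 + 2*y^2*z - 3*y*z^2 + x - 2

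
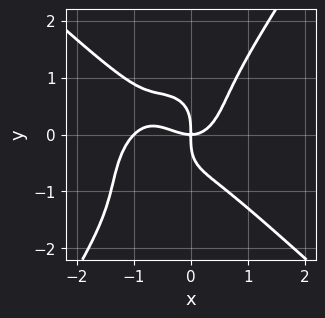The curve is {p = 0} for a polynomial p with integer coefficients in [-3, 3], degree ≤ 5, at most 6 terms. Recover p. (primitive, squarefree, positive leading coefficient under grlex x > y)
3*x^4 + 2*x*y^3 - 2*y^4 + 3*x^3 - 3*x*y

(a) deg p = 4.
(b) From the axis intercepts and sections: it crosses the y-axis at the gridline y = 0; the x-axis gridline crossings are at x ∈ {-1, 0}.
(c) Solving for integer coefficients yields p as stated.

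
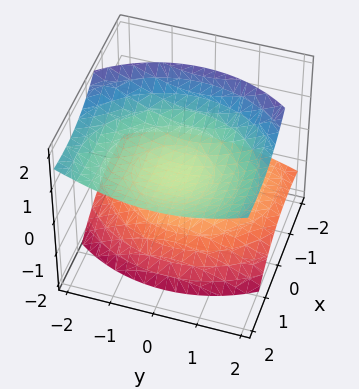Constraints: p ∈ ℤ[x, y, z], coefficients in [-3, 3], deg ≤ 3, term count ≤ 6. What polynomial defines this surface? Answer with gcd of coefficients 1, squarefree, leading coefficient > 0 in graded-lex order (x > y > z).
x^2 - 2*x*z + y^2 - 2*z^2 + 1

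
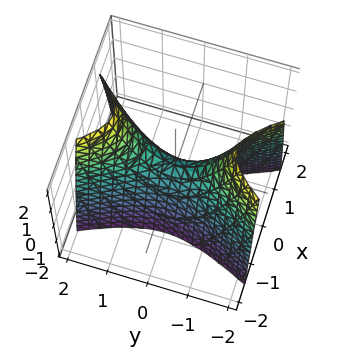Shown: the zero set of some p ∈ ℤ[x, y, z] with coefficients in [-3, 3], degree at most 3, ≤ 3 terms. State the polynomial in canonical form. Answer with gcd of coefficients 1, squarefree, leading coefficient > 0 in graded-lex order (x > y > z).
1. Degree: a hyperbolic paraboloid; a quadric, so deg p = 2.
2. Symmetries: it's symmetric under y → −y, forcing even powers of y; mirror symmetry x ↦ −x ⇒ only even powers of x.
3. Against the integer gridlines: it meets the y-axis at y = 0 (among the integer gridlines); one z-axis crossing is at z = 0; one x-axis crossing is at x = 0.
4. Solving for integer coefficients yields p as stated.

3*x^2 - y^2 + z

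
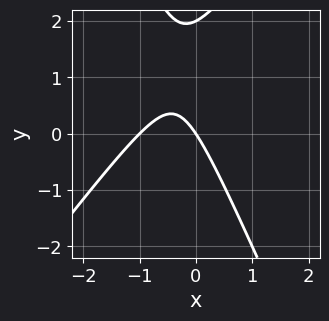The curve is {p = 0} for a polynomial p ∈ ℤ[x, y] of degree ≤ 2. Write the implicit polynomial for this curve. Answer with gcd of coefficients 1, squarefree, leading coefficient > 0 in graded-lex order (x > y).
3*x^2 - x*y - y^2 + 3*x + 2*y

First, the degree is 2 — no degree-1 curve has this shape.
Then, observable constraints: among the integer gridlines, it crosses the y-axis at y ∈ {0, 2}; among the integer gridlines, it crosses the x-axis at x ∈ {-1, 0}.
Finally, these observations pin down the coefficients.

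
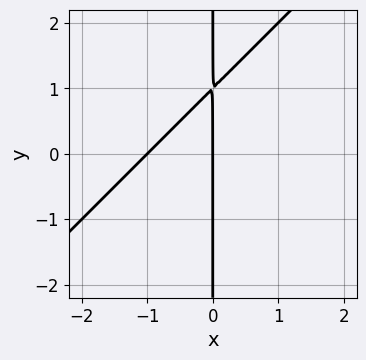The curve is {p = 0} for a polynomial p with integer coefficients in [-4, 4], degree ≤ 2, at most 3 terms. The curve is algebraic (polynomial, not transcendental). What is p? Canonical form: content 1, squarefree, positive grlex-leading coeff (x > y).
x^2 - x*y + x

1. Degree: no degree-1 curve has this shape, so deg p = 2.
2. Observable constraints: among the integer gridlines, it crosses the x-axis at x ∈ {-1, 0}; the visible y-axis segment lies entirely on the curve.
3. Assembling these constraints gives the stated polynomial.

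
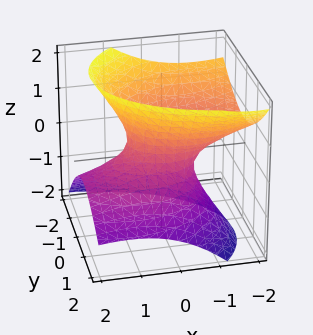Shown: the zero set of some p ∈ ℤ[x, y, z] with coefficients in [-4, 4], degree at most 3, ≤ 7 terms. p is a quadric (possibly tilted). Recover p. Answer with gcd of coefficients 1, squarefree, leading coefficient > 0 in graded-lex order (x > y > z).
x^2 + 2*x*z + 2*y^2 + y*z - 2*z^2 - 1

(a) deg p = 2.
(b) Checking where it meets the axes: it misses every integer gridline on the z-axis; the x-axis gridline crossings are at x ∈ {-1, 1}.
(c) The integer polynomial consistent with all of this is the stated p.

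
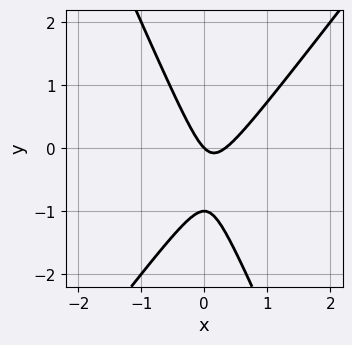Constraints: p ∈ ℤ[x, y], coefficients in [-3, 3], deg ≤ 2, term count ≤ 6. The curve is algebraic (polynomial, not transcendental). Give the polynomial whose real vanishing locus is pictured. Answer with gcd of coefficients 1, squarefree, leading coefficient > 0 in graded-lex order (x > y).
3*x^2 - x*y - y^2 - x - y

1. deg p = 2. The shape is more complex than any degree-1 curve.
2. From the axis intercepts and sections: among the integer gridlines, it crosses the y-axis at y ∈ {-1, 0}; one x-axis crossing is at x = 0.
3. Matching integer coefficients to the picture gives p.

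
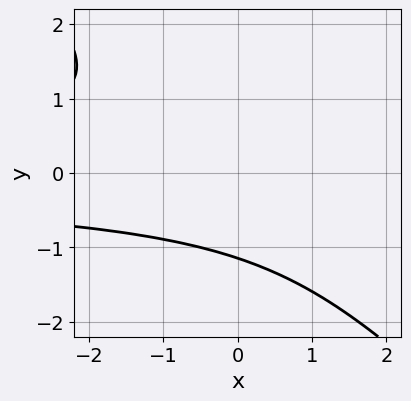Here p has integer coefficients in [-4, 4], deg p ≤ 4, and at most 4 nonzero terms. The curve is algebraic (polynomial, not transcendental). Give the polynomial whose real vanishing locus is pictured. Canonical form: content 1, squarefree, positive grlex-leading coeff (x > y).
2*x*y^2 + 2*y^3 + 3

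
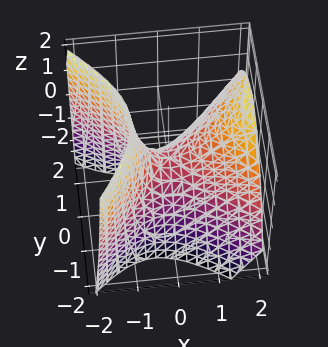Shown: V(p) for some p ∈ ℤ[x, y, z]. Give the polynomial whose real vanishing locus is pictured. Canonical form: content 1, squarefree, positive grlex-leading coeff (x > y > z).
First, deg p = 2. The shape is more complex than any degree-1 surface.
Next, observable constraints: it meets the z-axis at z = 0 (among the integer gridlines); it crosses the y-axis at the gridline y = 0.
Finally, solving for integer coefficients yields p as stated.

3*x^2 + x*y - 2*x*z - 3*y^2 - 3*z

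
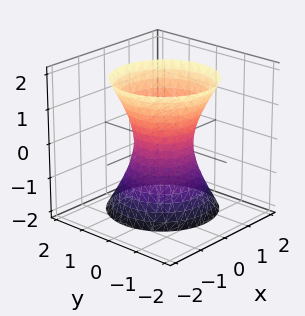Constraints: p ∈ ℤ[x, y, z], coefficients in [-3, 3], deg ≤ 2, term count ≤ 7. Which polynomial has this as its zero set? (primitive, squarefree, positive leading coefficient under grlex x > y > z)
3*x^2 + x*z + 3*y^2 + y*z - z^2 - 2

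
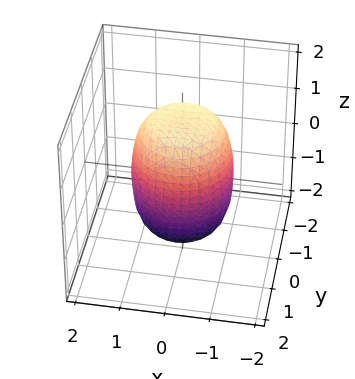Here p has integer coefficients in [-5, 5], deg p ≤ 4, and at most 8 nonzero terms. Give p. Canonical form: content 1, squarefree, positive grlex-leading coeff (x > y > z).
2*x^4 + 4*x^2*y^2 + 2*y^4 - x^2 - y^2 + z^2 - 2

deg p = 4.
Symmetries: rotational symmetry about the z-axis ⇒ p depends on x, y only through x² + y².
From the axis intercepts and sections: a circular section at z = 1 has radius exactly 1.
Assembling these constraints gives the stated polynomial.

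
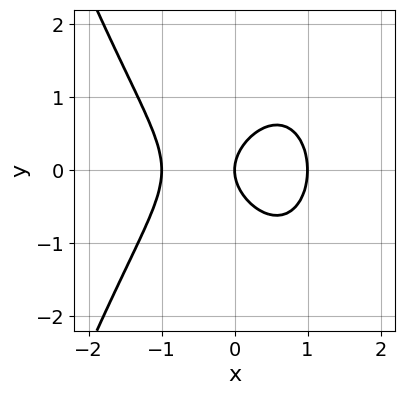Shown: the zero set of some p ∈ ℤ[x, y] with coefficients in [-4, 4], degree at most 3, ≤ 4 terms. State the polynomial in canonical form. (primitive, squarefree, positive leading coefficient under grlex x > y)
First, deg p = 3. The shape is more complex than any degree-2 curve.
Next, symmetries: it's symmetric under y → −y, forcing even powers of y.
Next, checking where it meets the axes: one y-axis crossing is at y = 0; among the integer gridlines, it crosses the x-axis at x ∈ {-1, 0, 1}.
Finally, these observations pin down the coefficients.

x^3 + y^2 - x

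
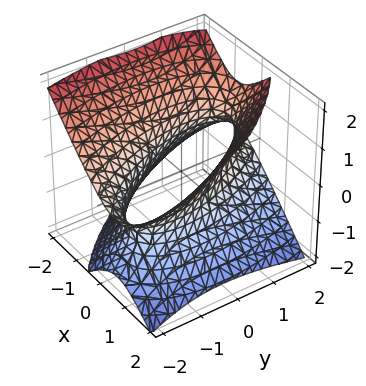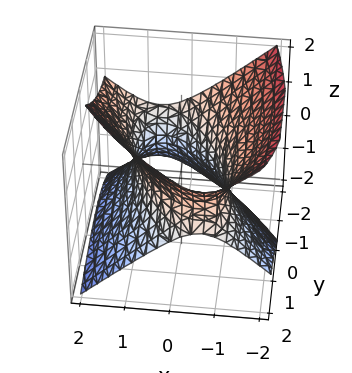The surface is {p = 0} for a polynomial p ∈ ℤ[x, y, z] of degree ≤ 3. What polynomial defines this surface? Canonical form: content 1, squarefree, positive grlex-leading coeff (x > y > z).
3*x^2 + 2*x*y + y^2 + 2*y*z - 3*z^2 - 3

(a) The degree is 2 — the shape is more complex than any degree-1 surface.
(b) Against the integer gridlines: the x-axis gridline crossings are at x ∈ {-1, 1}; no z-intercept at any integer in the box.
(c) Putting this together gives p.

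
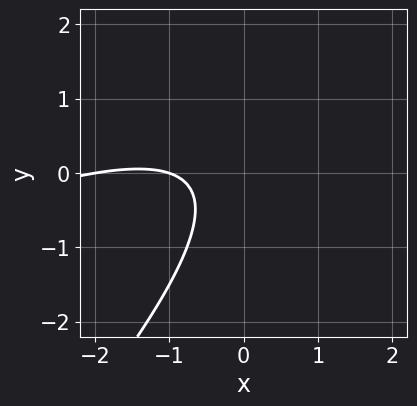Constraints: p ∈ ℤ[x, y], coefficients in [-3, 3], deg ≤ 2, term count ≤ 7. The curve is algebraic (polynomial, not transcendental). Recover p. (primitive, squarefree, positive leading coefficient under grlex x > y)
First, the degree is 2 — a generic line meets the curve in up to 2 points.
Then, checking where it meets the axes: no y-intercept at any integer in the box; the x-axis gridline crossings are at x ∈ {-2, -1}.
Finally, fitting integer coefficients to these (and the overall shape) gives p.

x^2 - 3*x*y + 2*y^2 + 3*x + 2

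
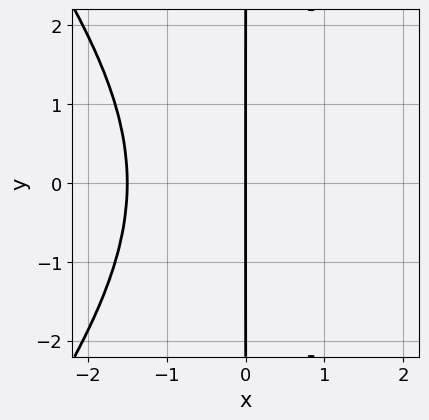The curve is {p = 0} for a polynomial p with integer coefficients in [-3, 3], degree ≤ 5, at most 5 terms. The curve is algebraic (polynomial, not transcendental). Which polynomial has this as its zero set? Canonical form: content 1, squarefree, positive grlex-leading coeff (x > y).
First, the degree is 4 — a generic line meets the curve in up to 4 points.
Then, symmetries: the y ↦ −y reflection is a symmetry, so y appears only in even powers.
Next, against the integer gridlines: every point of the y-axis in the box is on the curve; one x-axis crossing is at x = 0.
Finally, fitting integer coefficients to these (and the overall shape) gives p.

2*x^4 - x^2*y^2 + x^3 - x^2 + 3*x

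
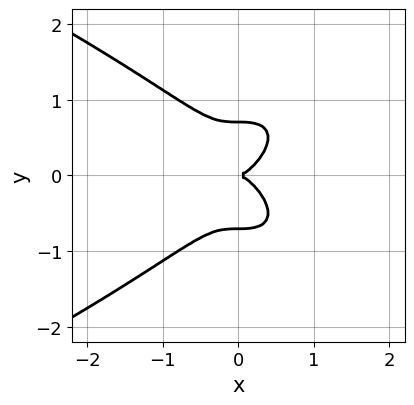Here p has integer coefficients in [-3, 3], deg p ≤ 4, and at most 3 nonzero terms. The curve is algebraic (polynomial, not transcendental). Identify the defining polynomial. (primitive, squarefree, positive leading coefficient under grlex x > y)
deg p = 4. The shape is more complex than any degree-3 curve.
Symmetries: the y ↦ −y reflection is a symmetry, so y appears only in even powers.
Checking where it meets the axes: it crosses the x-axis at the gridline x = 0; it crosses the y-axis at the gridline y = 0.
Assembling these constraints gives the stated polynomial.

2*y^4 + 2*x^3 - y^2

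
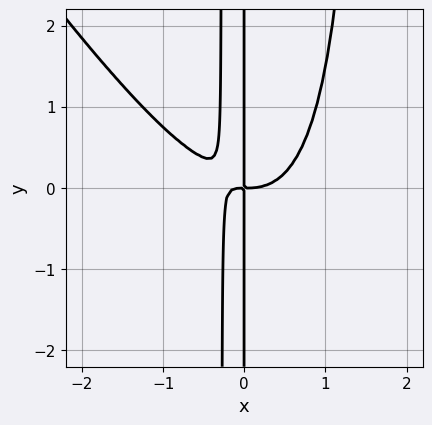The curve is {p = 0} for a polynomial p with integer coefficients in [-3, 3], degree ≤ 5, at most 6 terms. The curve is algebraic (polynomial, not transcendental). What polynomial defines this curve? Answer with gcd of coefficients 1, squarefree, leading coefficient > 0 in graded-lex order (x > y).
3*x^4 + 2*x^3*y - 3*x^2*y - x*y

The degree is 4 — the shape is more complex than any degree-3 curve.
Checking where it meets the axes: every point of the y-axis in the box is on the curve.
Putting this together gives p.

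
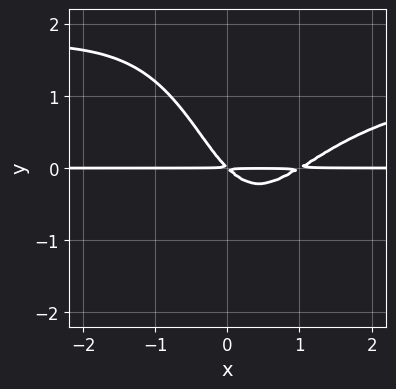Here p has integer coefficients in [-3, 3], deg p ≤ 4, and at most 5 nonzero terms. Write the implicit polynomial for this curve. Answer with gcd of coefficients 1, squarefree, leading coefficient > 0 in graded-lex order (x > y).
2*x^2*y^2 - 3*x^2*y + 3*x*y + 3*y^2

(a) Degree: the shape is more complex than any degree-3 curve, so deg p = 4.
(b) From the visible intercepts: every point of the x-axis in the box is on the curve.
(c) Together with the visible shape, these determine p as stated.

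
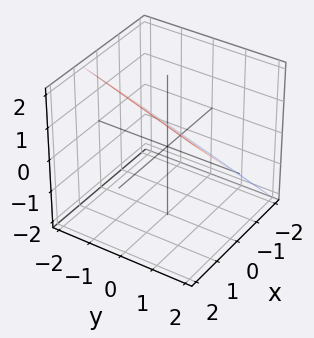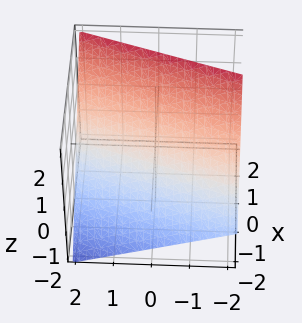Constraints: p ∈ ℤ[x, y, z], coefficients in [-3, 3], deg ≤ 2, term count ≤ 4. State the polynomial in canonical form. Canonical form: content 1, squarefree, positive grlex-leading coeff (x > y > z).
3*x - y - 3*z + 2

1. deg p = 1. Every cross-section is a straight line — this is a plane.
2. Reading off the gridlines: it meets the y-axis at y = 2 (among the integer gridlines).
3. Assembling these constraints gives the stated polynomial.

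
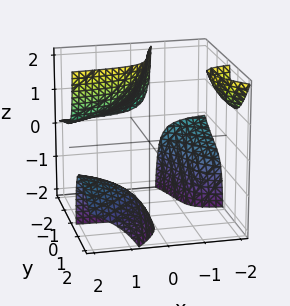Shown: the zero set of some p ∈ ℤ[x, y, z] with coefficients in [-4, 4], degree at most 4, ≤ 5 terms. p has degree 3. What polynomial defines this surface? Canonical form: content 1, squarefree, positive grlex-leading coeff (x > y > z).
(a) There are 4 components. Treating them together as one polynomial.
(b) Degree: no degree-2 surface has this shape, so deg p = 3.
(c) From the axis intercepts and sections: the surface avoids every integer y-axis point in the box; it misses every integer gridline on the z-axis.
(d) Solving for integer coefficients yields p as stated.

3*x*y*z + y^3 + 2*y^2 + 2*y*z + 2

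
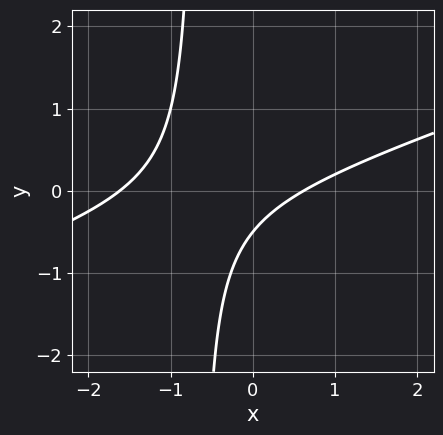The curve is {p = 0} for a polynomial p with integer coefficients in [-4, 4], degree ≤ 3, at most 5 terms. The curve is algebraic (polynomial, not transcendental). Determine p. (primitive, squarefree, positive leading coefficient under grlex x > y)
(a) The degree is 2 — the shape is more complex than any degree-1 curve.
(b) The integer polynomial consistent with all of this is the stated p.

x^2 - 3*x*y + x - 2*y - 1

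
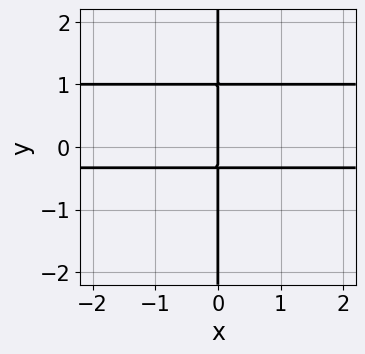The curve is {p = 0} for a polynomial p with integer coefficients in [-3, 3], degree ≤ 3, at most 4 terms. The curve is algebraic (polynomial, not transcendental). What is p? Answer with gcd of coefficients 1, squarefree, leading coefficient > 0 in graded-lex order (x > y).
3*x*y^2 - 2*x*y - x

(a) deg p = 3. A generic line meets the curve in up to 3 points.
(b) From the visible intercepts: it meets the x-axis at x = 0 (among the integer gridlines); the visible y-axis segment lies entirely on the curve.
(c) Together with the visible shape, these determine p as stated.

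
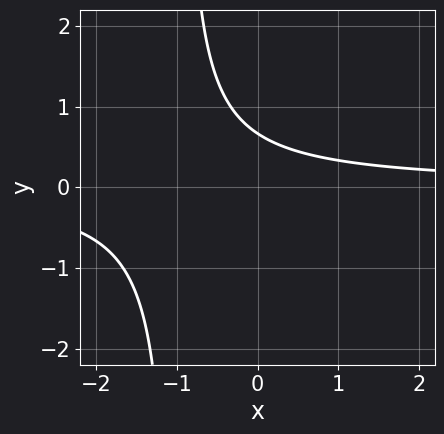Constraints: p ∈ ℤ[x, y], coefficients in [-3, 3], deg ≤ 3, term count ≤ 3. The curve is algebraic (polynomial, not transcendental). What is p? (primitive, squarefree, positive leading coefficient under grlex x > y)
3*x*y + 3*y - 2

1. The degree is 2 — the shape is more complex than any degree-1 curve.
2. Checking where it meets the axes: it misses every integer gridline on the x-axis.
3. Solving for integer coefficients yields p as stated.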